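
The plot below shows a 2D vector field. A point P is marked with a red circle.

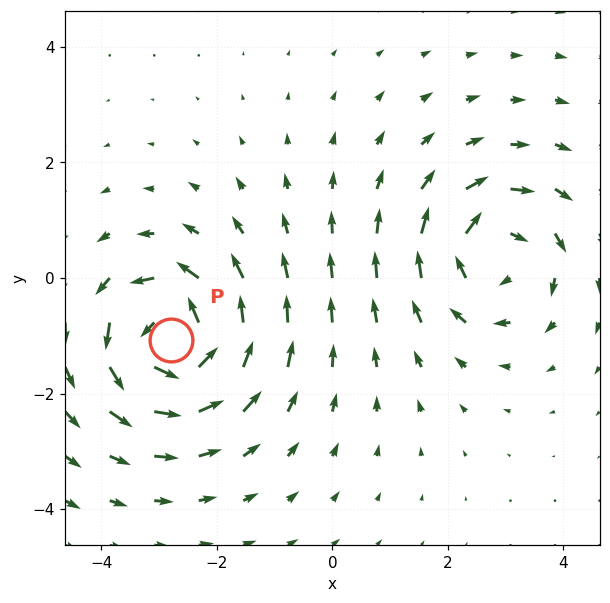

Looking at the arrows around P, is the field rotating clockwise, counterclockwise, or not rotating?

Near P at (-2.8, -1.1) the arrows circulate counterclockwise. The curl (z-component) there is about +6; positive curl means counterclockwise rotation.

counterclockwise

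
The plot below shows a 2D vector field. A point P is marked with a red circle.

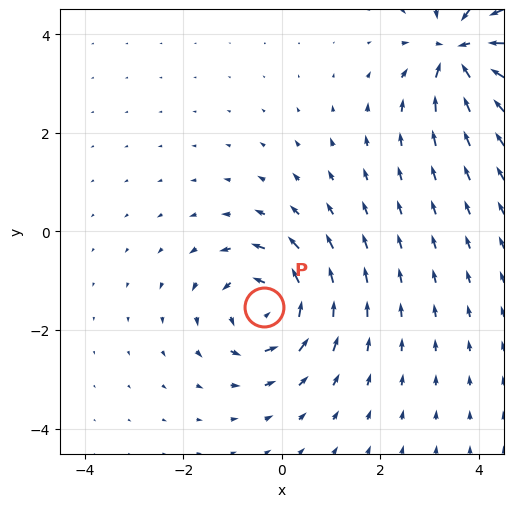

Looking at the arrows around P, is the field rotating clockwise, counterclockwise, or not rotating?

Near P at (-0.4, -1.5) the arrows circulate counterclockwise. The curl (z-component) there is about +5; positive curl means counterclockwise rotation.

counterclockwise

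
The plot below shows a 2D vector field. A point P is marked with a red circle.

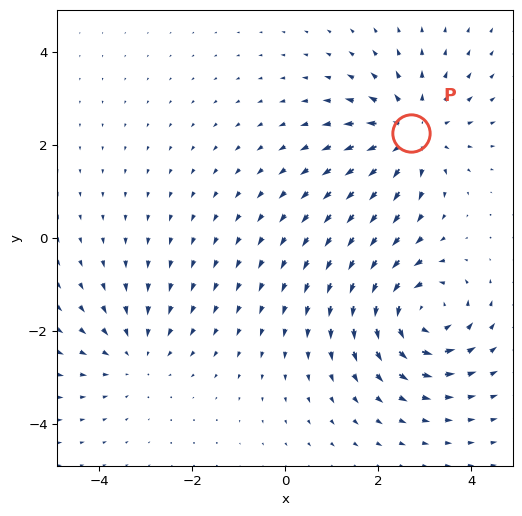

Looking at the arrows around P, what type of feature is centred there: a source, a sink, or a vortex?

At P (2.7, 2.2) the arrows spread outward. Divergence about +4, curl ≈0 — positive divergence with near-zero curl is a source.

source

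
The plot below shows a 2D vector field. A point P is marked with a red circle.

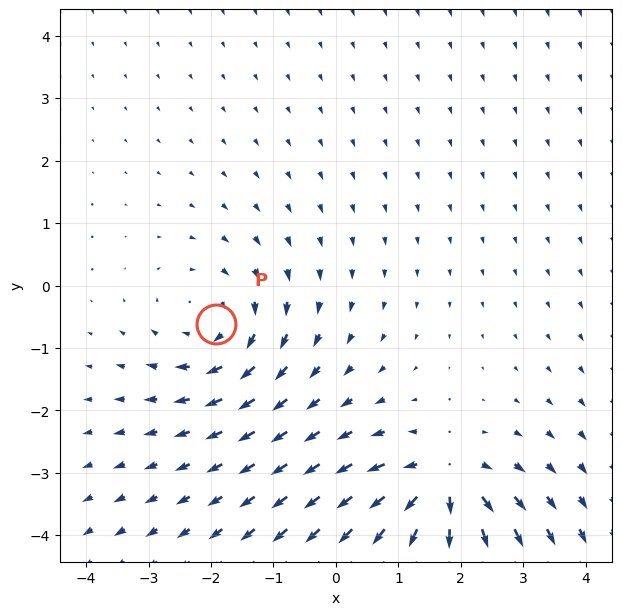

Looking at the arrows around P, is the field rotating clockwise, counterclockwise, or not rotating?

Near P at (-1.9, -0.6) the arrows circulate clockwise. The curl (z-component) there is about -3; negative curl means clockwise rotation.

clockwise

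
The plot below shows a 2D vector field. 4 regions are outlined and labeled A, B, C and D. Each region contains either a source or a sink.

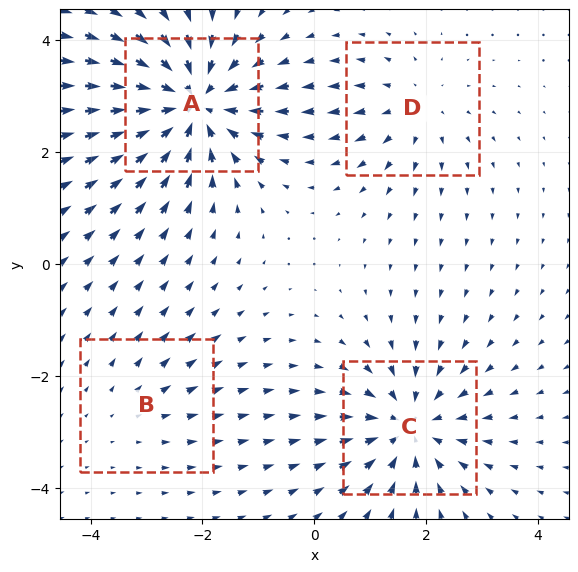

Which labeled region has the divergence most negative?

Divergence at each region's feature centre — A: about -7, B: about +2, C: about -5, D: about +3. Region A is most negative.

A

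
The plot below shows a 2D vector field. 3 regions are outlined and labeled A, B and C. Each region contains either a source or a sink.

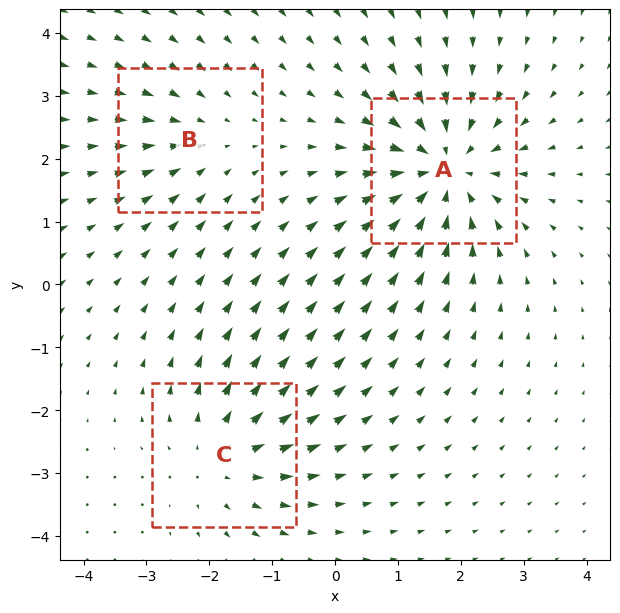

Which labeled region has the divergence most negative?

A

Divergence at each region's feature centre — A: about -5, B: about -2, C: about +3. Region A is most negative.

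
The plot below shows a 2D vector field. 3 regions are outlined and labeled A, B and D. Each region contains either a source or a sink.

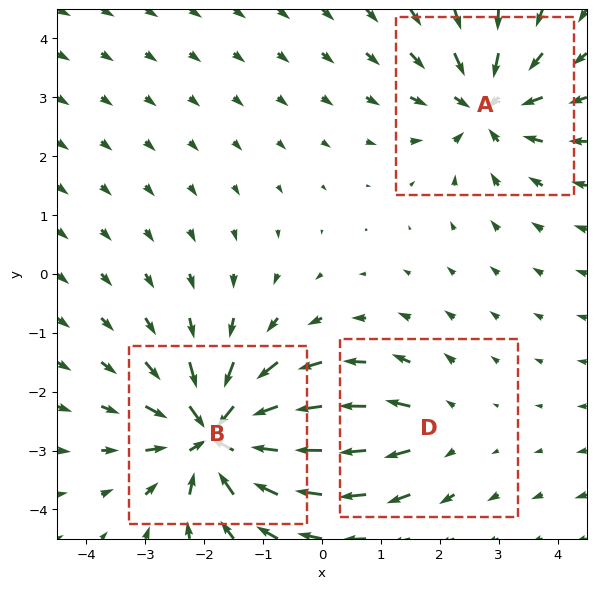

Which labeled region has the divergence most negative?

Divergence at each region's feature centre — A: about -4, B: about -6, D: about +2. Region B is most negative.

B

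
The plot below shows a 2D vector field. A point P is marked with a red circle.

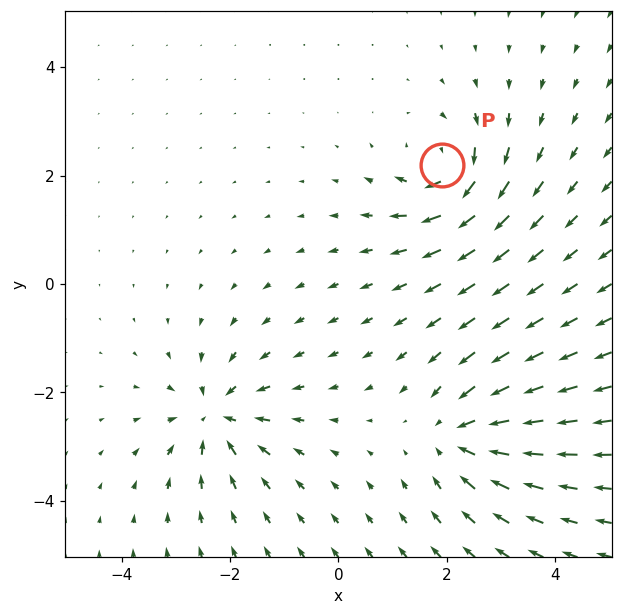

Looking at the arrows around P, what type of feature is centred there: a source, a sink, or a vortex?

At P (1.9, 2.2) the arrows circulate clockwise. Divergence ≈0, curl about -6 — near-zero divergence with nonzero curl is a vortex.

vortex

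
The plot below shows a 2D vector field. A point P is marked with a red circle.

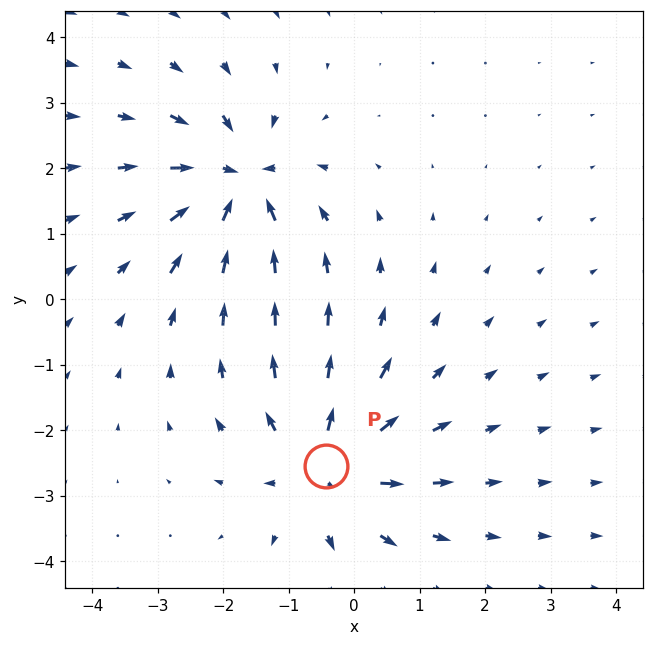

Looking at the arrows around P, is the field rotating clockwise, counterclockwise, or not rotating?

not rotating

Near P at (-0.4, -2.6) the arrows show no circulation. The curl there is ≈0.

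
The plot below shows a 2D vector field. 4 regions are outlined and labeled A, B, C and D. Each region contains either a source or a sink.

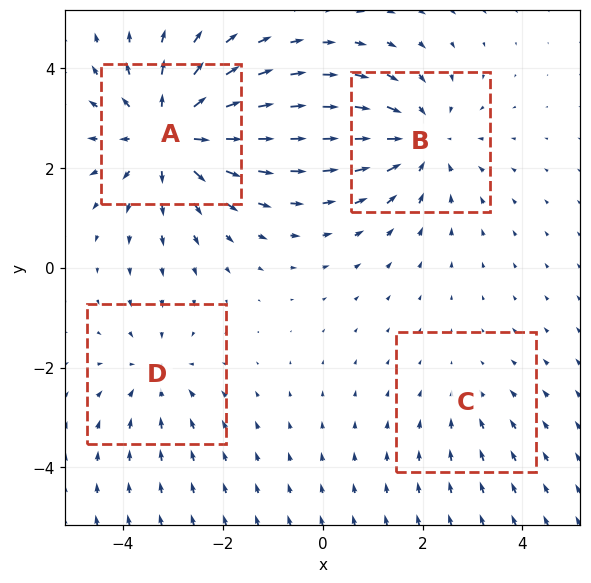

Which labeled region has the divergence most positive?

A

Divergence at each region's feature centre — A: about +5, B: about -4, C: about -2, D: about -3. Region A is most positive.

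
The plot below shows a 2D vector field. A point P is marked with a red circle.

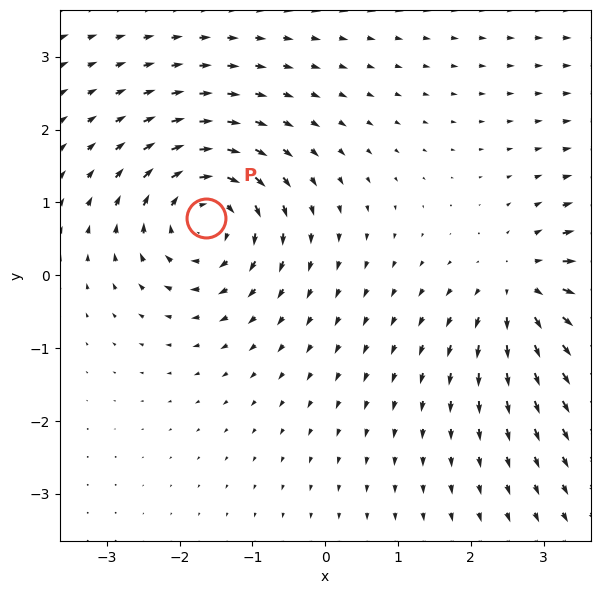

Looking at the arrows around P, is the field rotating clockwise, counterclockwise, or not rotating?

clockwise

Near P at (-1.6, 0.8) the arrows circulate clockwise. The curl (z-component) there is about -5; negative curl means clockwise rotation.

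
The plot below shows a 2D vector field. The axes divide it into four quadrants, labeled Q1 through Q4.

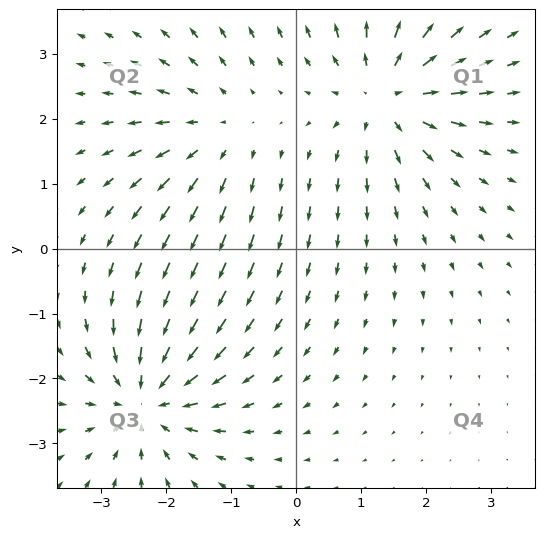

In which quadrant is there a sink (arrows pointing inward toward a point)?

Q3

The sink sits at approximately (-2.3, -2.3), which lies in quadrant Q3. The divergence there is about -5, negative as expected for a sink.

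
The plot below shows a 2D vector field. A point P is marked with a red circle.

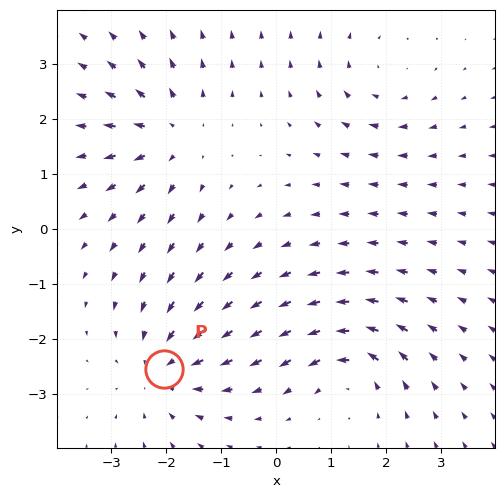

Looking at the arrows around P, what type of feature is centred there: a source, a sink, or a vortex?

sink

At P (-2.0, -2.5) the arrows converge inward. Divergence about -4, curl ≈0 — negative divergence with near-zero curl is a sink.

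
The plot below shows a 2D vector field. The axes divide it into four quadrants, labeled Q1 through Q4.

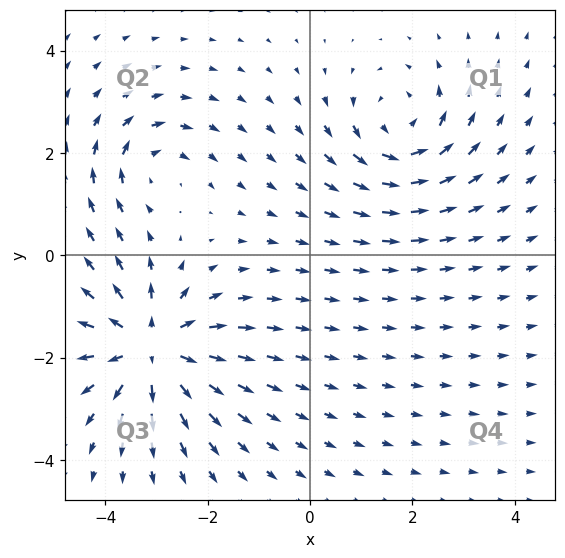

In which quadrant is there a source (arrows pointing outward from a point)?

The source sits at approximately (-3.1, -1.8), which lies in quadrant Q3. The divergence there is about +5, positive as expected for a source.

Q3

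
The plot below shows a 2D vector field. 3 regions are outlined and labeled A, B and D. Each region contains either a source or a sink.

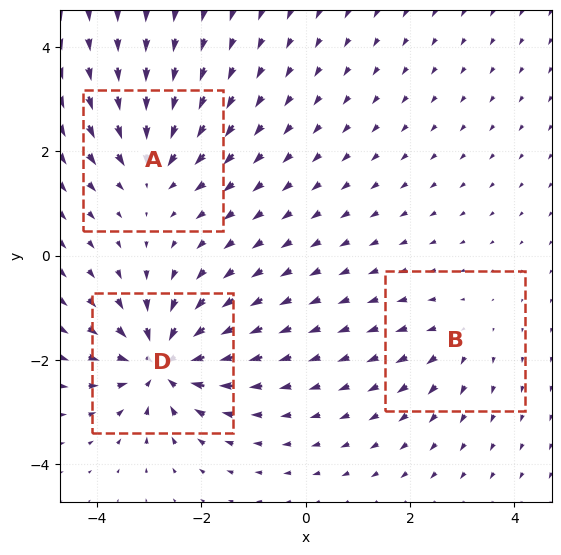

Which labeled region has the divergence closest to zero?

Divergence at each region's feature centre — A: about -4, B: about +2, D: about -6. Region B is closest to zero.

B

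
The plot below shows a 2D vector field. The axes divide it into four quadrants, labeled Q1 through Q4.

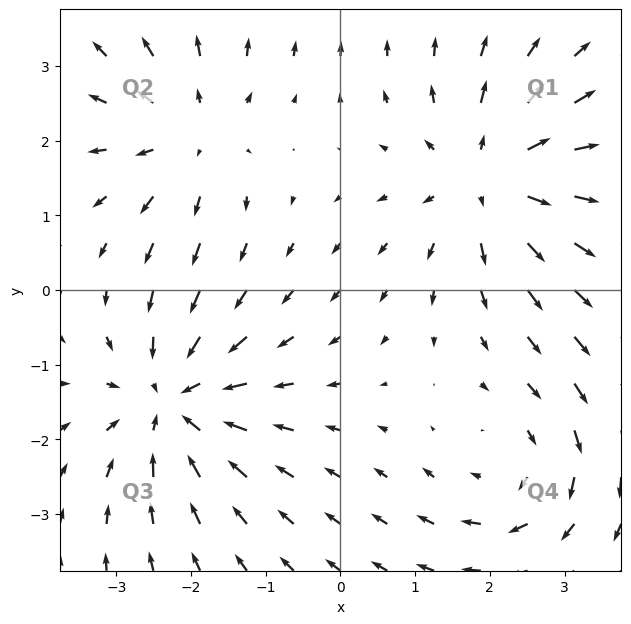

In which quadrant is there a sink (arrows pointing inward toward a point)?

The sink sits at approximately (-2.2, -1.5), which lies in quadrant Q3. The divergence there is about -5, negative as expected for a sink.

Q3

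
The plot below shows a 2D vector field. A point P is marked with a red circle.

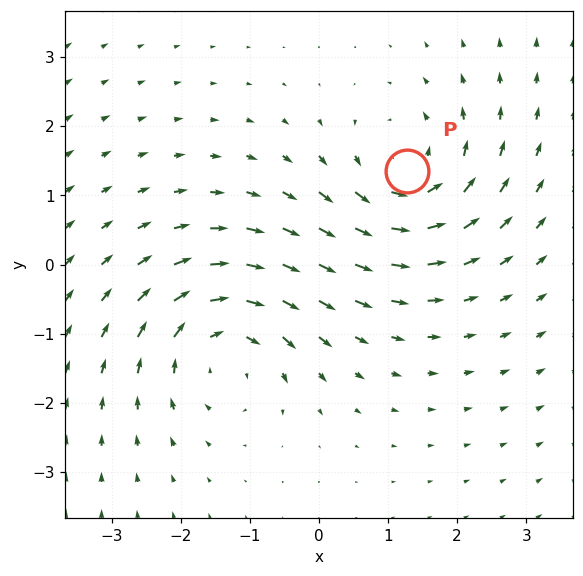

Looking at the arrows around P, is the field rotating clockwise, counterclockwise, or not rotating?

counterclockwise

Near P at (1.3, 1.3) the arrows circulate counterclockwise. The curl (z-component) there is about +3; positive curl means counterclockwise rotation.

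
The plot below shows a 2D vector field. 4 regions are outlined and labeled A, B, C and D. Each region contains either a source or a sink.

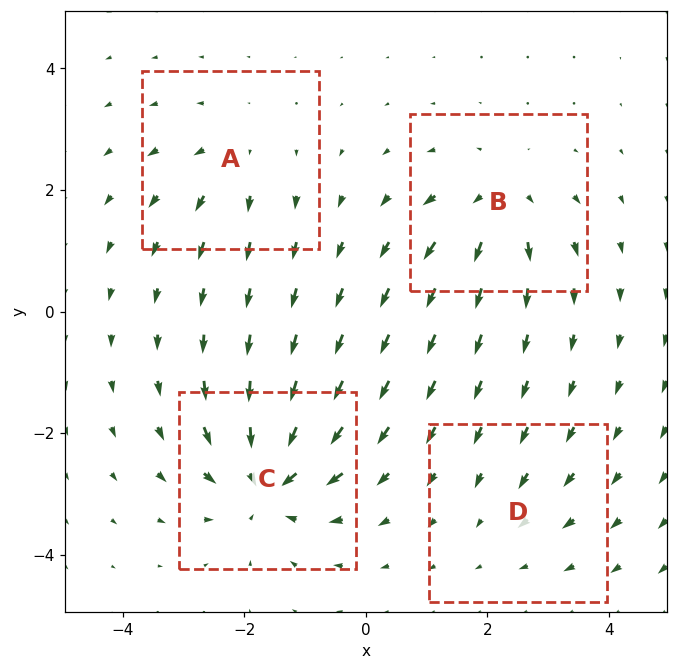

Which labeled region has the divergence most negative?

Divergence at each region's feature centre — A: about +4, B: about +6, C: about -8, D: about -2. Region C is most negative.

C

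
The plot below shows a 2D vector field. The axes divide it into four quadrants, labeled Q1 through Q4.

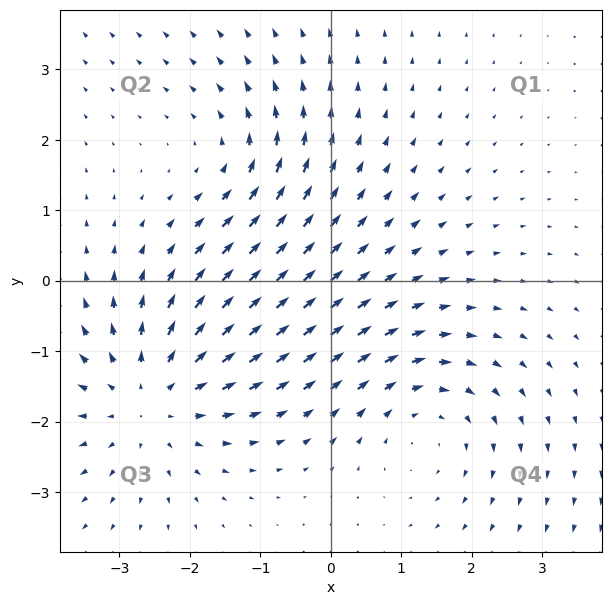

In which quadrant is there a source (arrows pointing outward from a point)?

The source sits at approximately (-2.5, -1.6), which lies in quadrant Q3. The divergence there is about +3, positive as expected for a source.

Q3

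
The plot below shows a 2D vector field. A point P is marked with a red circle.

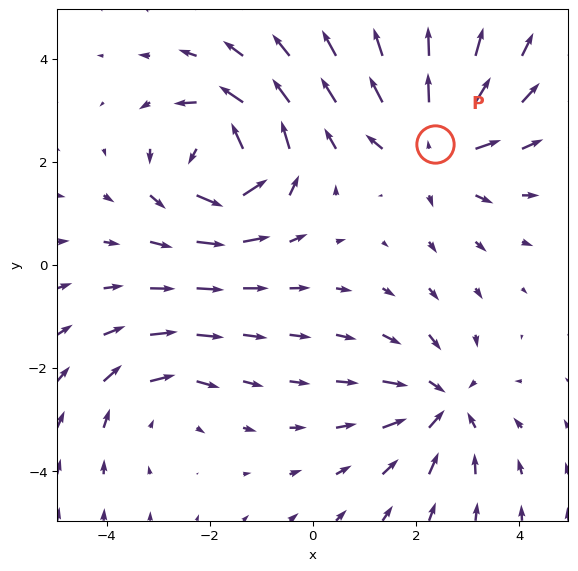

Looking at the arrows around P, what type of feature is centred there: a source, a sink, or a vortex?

At P (2.4, 2.3) the arrows spread outward. Divergence about +5, curl ≈0 — positive divergence with near-zero curl is a source.

source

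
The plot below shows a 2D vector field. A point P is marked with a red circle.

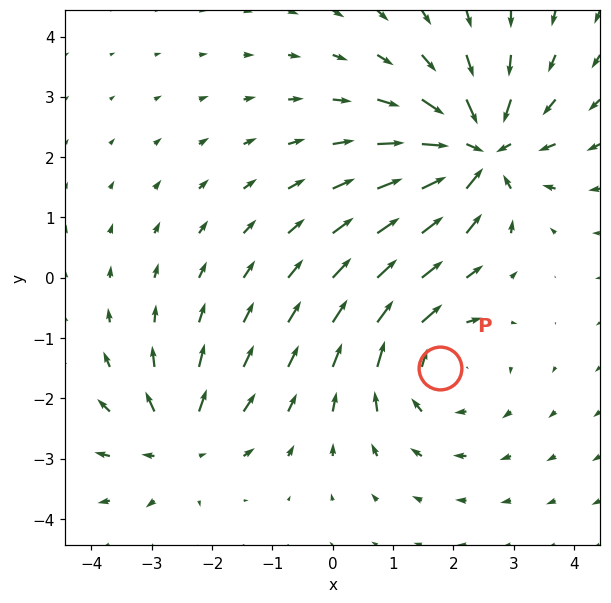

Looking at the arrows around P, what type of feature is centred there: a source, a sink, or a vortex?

vortex

At P (1.8, -1.5) the arrows circulate clockwise. Divergence ≈0, curl about -3 — near-zero divergence with nonzero curl is a vortex.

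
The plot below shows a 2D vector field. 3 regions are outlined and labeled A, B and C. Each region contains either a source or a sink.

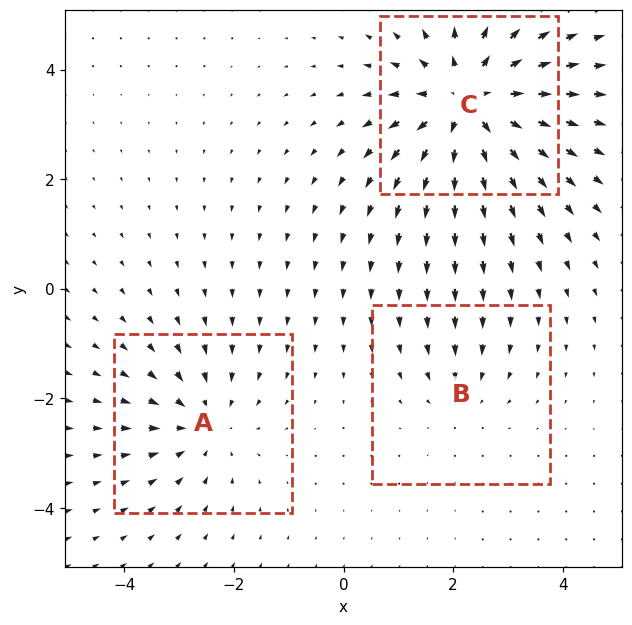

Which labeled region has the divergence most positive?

C

Divergence at each region's feature centre — A: about -3, B: about -2, C: about +5. Region C is most positive.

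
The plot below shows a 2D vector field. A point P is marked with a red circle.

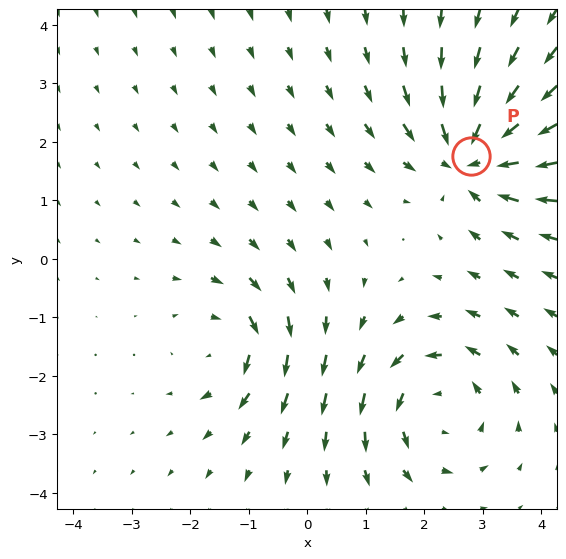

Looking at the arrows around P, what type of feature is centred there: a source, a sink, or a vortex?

sink

At P (2.8, 1.8) the arrows converge inward. Divergence about -5, curl ≈0 — negative divergence with near-zero curl is a sink.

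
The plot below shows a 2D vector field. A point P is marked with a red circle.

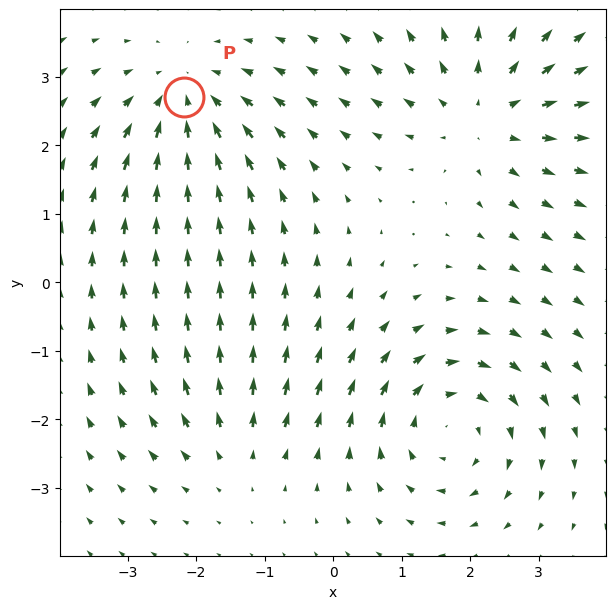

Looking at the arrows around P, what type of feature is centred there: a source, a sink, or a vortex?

At P (-2.2, 2.7) the arrows converge inward. Divergence about -4, curl ≈0 — negative divergence with near-zero curl is a sink.

sink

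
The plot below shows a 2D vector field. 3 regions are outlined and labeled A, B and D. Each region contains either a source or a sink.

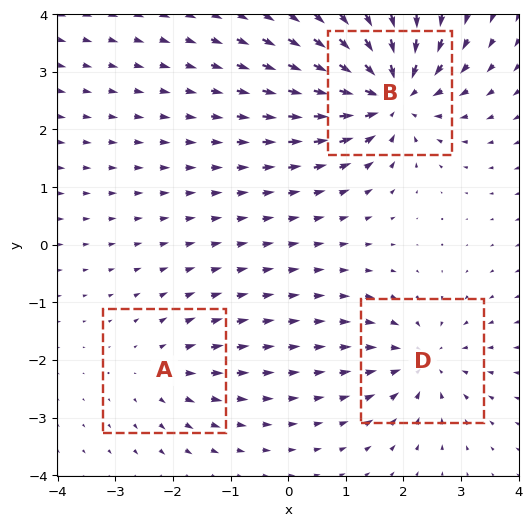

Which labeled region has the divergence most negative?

Divergence at each region's feature centre — A: about +2, B: about -6, D: about -3. Region B is most negative.

B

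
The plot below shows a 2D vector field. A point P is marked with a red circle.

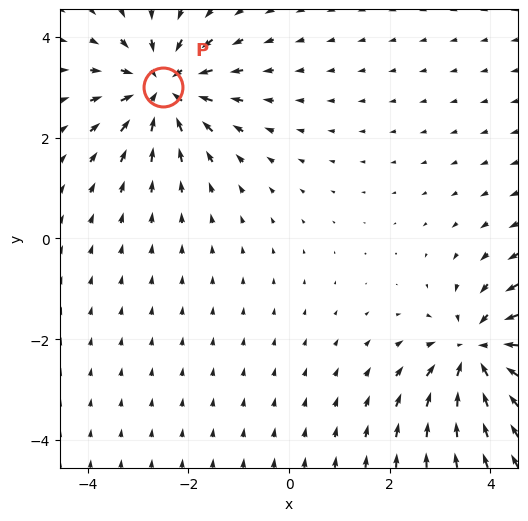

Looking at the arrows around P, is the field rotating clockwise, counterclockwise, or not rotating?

Near P at (-2.5, 3.0) the arrows show no circulation. The curl there is ≈0.

not rotating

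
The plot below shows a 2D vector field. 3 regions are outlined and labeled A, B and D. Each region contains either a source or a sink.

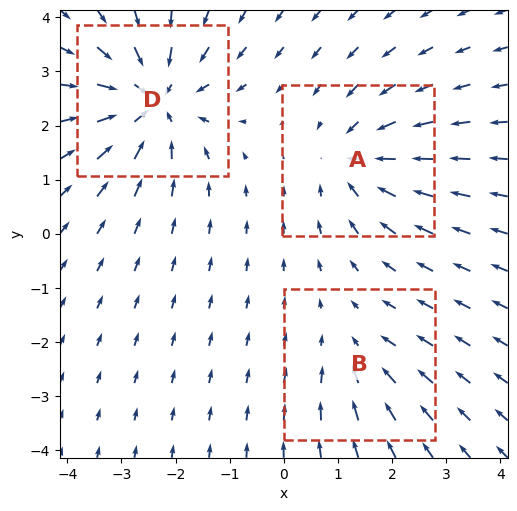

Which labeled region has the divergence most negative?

Divergence at each region's feature centre — A: about -3, B: about -2, D: about -5. Region D is most negative.

D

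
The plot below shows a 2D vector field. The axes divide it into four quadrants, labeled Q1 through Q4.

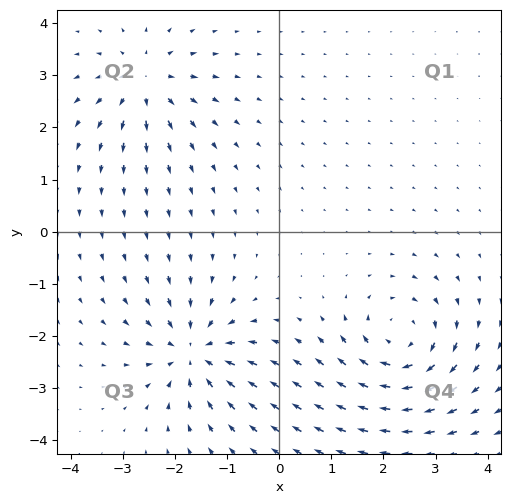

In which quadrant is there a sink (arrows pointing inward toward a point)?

The sink sits at approximately (-1.6, -2.3), which lies in quadrant Q3. The divergence there is about -5, negative as expected for a sink.

Q3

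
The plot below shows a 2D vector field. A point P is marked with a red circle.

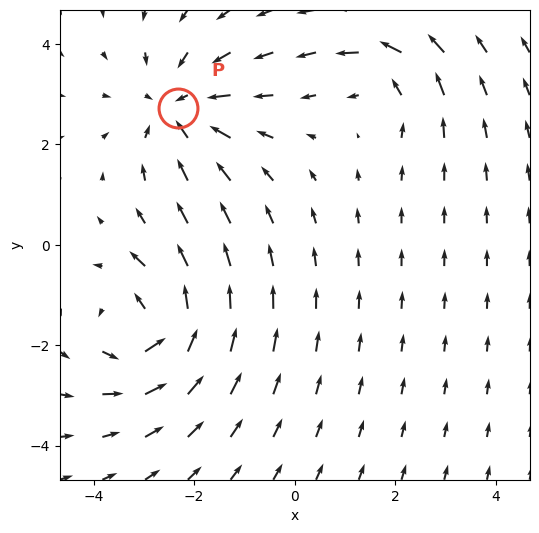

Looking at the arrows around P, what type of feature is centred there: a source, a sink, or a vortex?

sink

At P (-2.3, 2.7) the arrows converge inward. Divergence about -4, curl ≈0 — negative divergence with near-zero curl is a sink.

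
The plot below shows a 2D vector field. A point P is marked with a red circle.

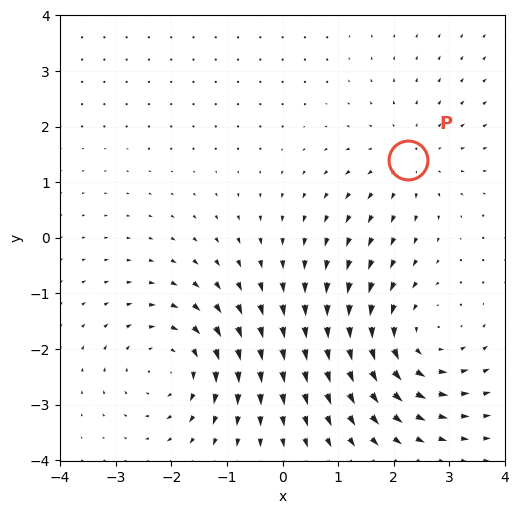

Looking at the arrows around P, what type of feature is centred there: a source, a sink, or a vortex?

source

At P (2.3, 1.4) the arrows spread outward. Divergence about +3, curl ≈0 — positive divergence with near-zero curl is a source.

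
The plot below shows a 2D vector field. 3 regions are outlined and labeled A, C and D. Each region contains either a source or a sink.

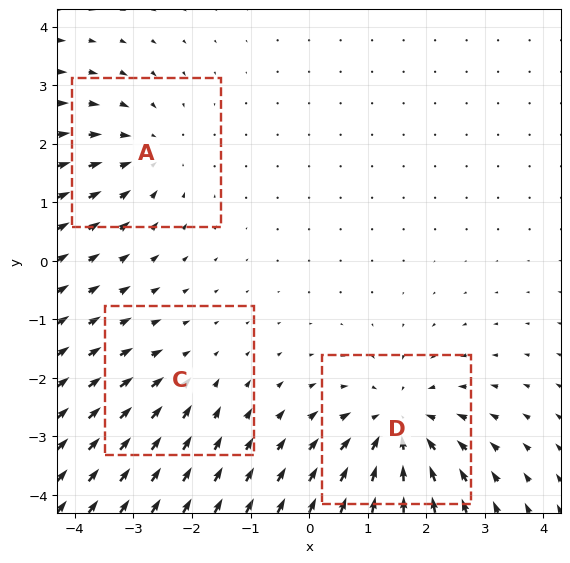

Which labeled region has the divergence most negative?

Divergence at each region's feature centre — A: about -3, C: about -2, D: about -4. Region D is most negative.

D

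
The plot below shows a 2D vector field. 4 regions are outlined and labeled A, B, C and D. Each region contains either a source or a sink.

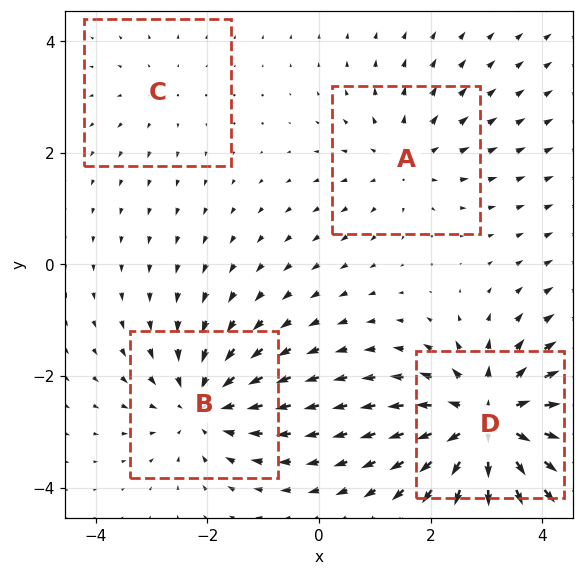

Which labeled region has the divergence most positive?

D

Divergence at each region's feature centre — A: about +3, B: about -4, C: about +2, D: about +7. Region D is most positive.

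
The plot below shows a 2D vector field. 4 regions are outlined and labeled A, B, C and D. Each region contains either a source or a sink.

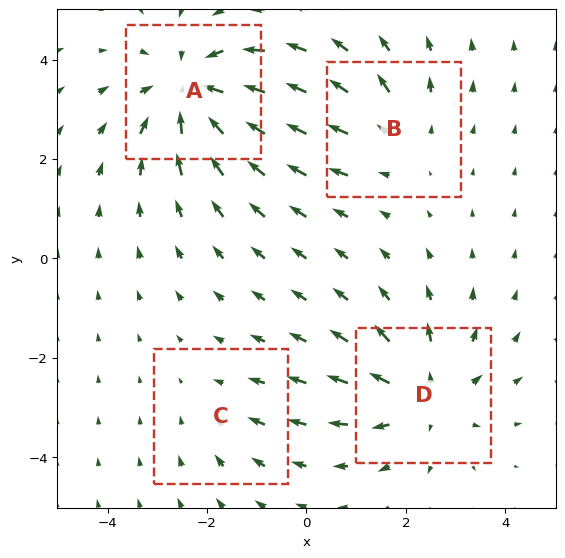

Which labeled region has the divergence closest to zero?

Divergence at each region's feature centre — A: about -6, B: about +3, C: about -2, D: about +5. Region C is closest to zero.

C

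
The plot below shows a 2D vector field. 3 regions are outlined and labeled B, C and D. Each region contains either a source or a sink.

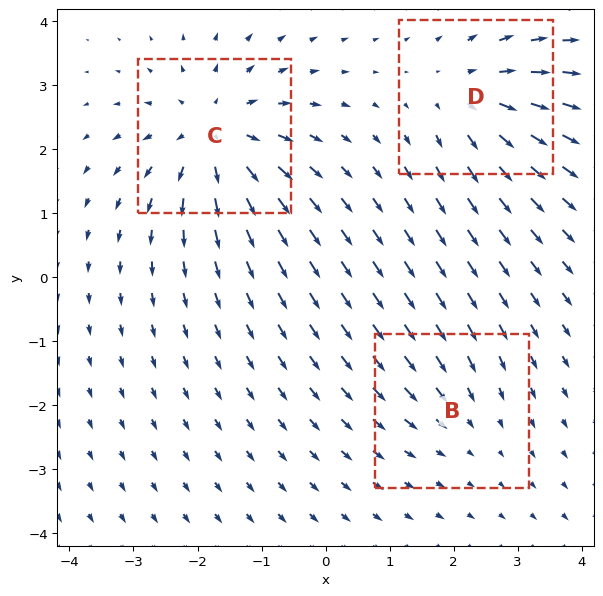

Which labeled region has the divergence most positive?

C

Divergence at each region's feature centre — B: about -2, C: about +5, D: about +4. Region C is most positive.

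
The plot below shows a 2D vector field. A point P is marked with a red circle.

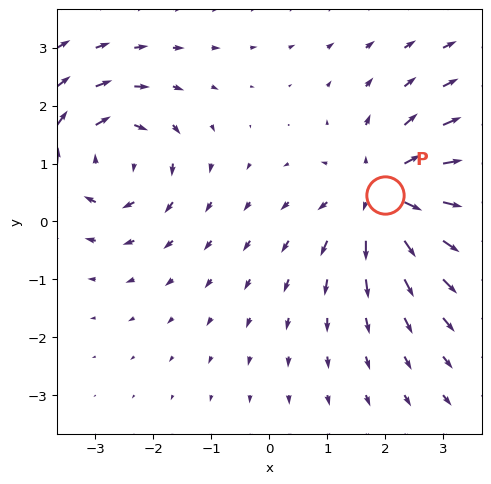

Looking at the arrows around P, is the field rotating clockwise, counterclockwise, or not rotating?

not rotating

Near P at (2.0, 0.5) the arrows show no circulation. The curl there is ≈0.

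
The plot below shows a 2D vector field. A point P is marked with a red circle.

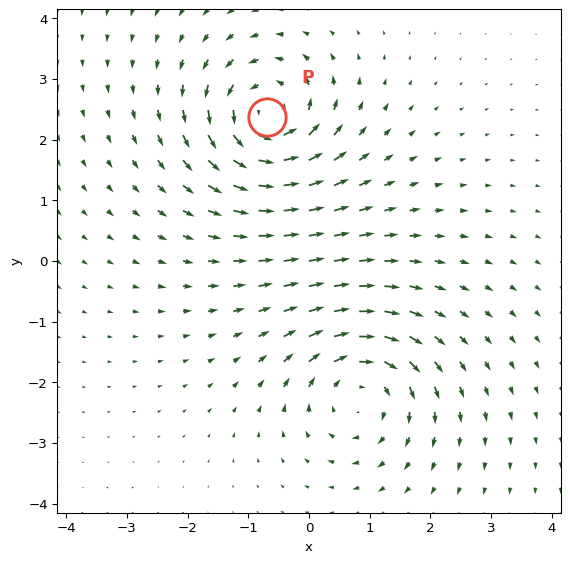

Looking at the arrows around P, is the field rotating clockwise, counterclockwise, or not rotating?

Near P at (-0.7, 2.4) the arrows circulate counterclockwise. The curl (z-component) there is about +5; positive curl means counterclockwise rotation.

counterclockwise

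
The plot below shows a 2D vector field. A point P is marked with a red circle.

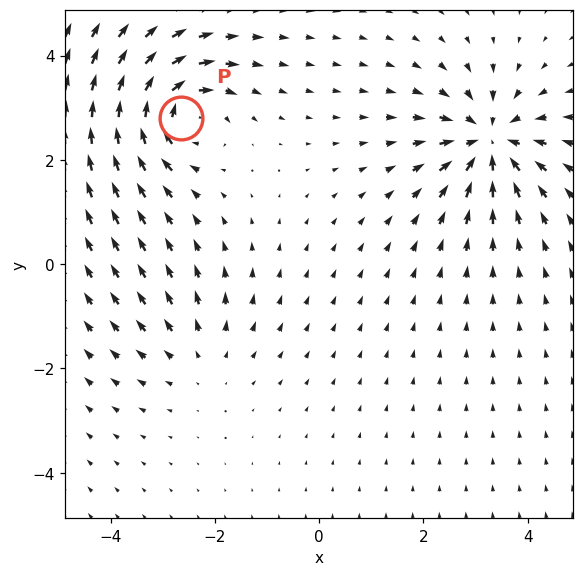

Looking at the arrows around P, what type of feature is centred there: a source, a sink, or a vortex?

vortex

At P (-2.7, 2.8) the arrows circulate clockwise. Divergence ≈0, curl about -6 — near-zero divergence with nonzero curl is a vortex.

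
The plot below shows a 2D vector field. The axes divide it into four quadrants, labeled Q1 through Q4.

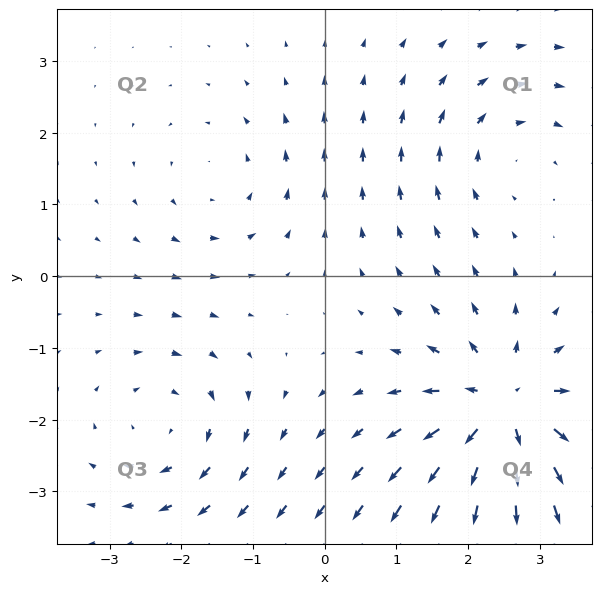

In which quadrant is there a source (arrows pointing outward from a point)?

The source sits at approximately (2.5, -1.9), which lies in quadrant Q4. The divergence there is about +6, positive as expected for a source.

Q4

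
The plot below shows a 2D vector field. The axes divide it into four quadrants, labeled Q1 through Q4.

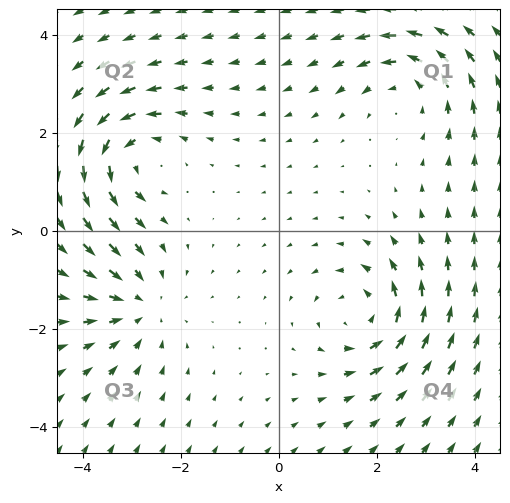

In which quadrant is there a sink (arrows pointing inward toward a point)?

Q3

The sink sits at approximately (-2.9, -1.5), which lies in quadrant Q3. The divergence there is about -3, negative as expected for a sink.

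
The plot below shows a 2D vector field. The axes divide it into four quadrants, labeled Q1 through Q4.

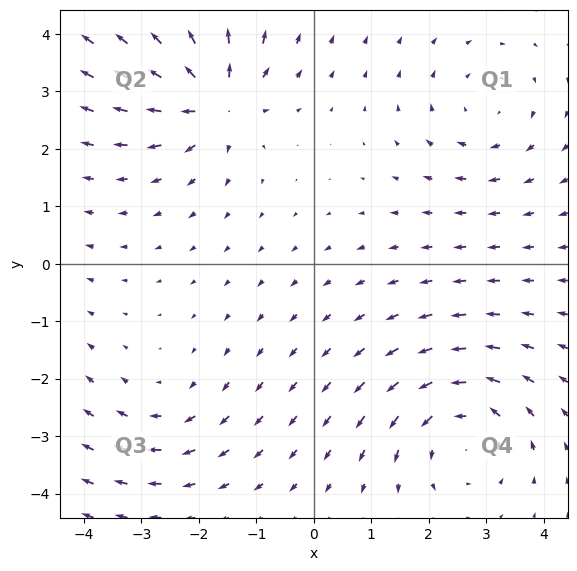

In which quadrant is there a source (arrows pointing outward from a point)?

Q2

The source sits at approximately (-1.7, 2.8), which lies in quadrant Q2. The divergence there is about +6, positive as expected for a source.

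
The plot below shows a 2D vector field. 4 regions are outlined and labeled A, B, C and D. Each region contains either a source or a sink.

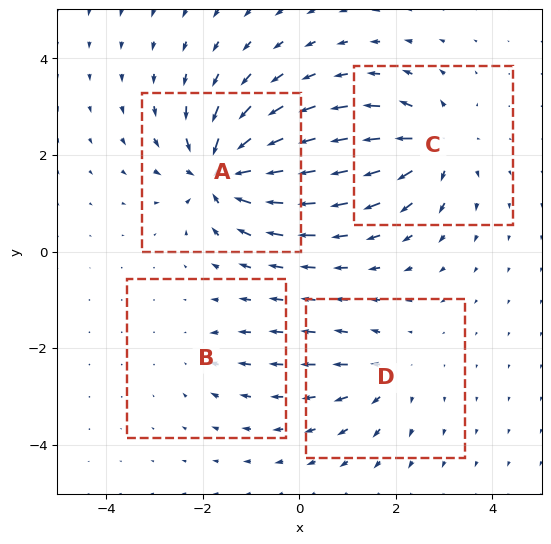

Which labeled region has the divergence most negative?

A

Divergence at each region's feature centre — A: about -9, B: about -3, C: about +6, D: about +4. Region A is most negative.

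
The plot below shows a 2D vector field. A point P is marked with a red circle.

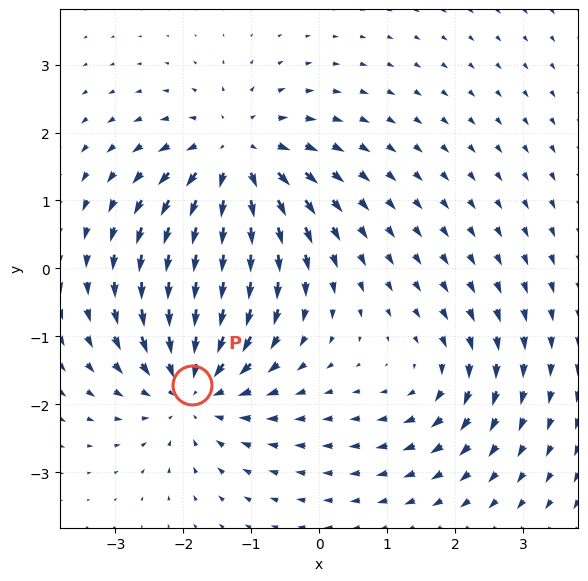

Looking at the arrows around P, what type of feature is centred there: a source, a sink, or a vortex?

At P (-1.9, -1.7) the arrows converge inward. Divergence about -5, curl ≈0 — negative divergence with near-zero curl is a sink.

sink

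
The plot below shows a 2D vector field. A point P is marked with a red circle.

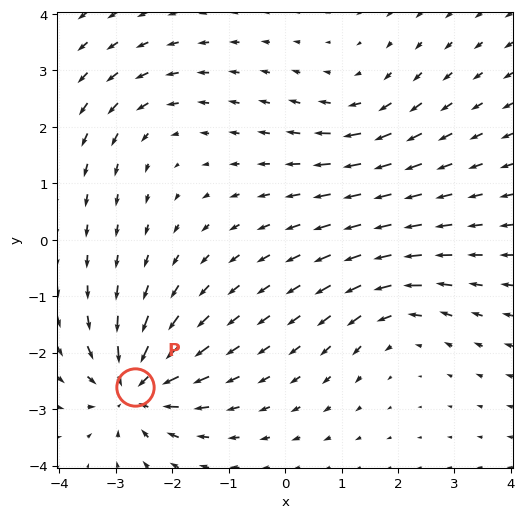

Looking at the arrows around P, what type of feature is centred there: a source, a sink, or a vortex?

sink

At P (-2.7, -2.6) the arrows converge inward. Divergence about -6, curl ≈0 — negative divergence with near-zero curl is a sink.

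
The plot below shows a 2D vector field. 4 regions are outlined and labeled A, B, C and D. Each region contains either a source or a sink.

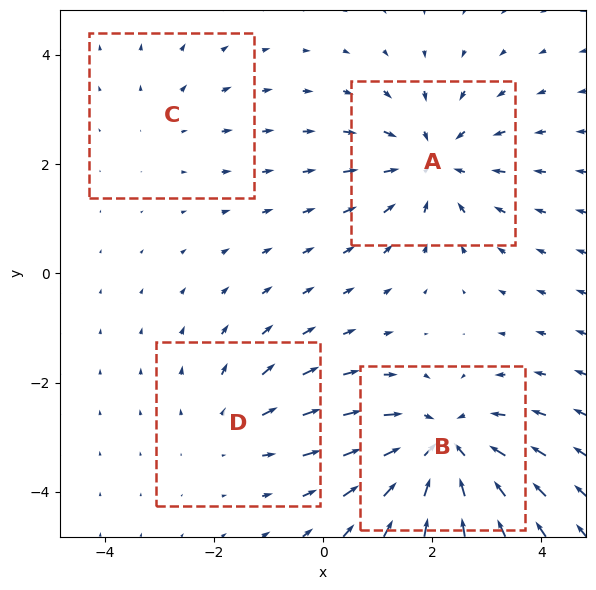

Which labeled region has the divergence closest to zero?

C

Divergence at each region's feature centre — A: about -5, B: about -6, C: about +2, D: about +3. Region C is closest to zero.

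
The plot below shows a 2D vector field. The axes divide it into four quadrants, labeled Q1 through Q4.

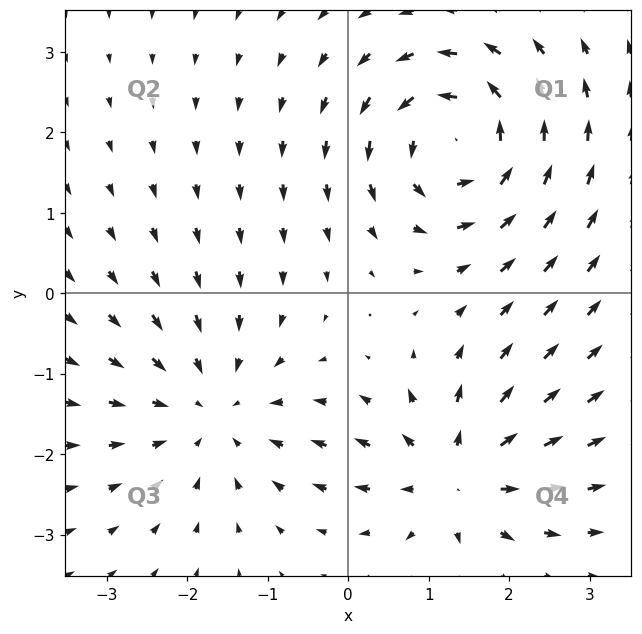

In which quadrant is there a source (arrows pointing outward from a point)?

Q4

The source sits at approximately (1.3, -2.3), which lies in quadrant Q4. The divergence there is about +5, positive as expected for a source.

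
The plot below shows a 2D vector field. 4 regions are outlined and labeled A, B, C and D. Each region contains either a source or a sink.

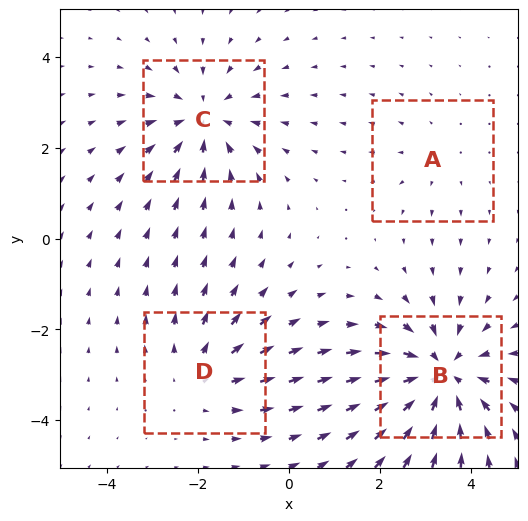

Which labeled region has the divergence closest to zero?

Divergence at each region's feature centre — A: about +2, B: about -6, C: about -4, D: about +3. Region A is closest to zero.

A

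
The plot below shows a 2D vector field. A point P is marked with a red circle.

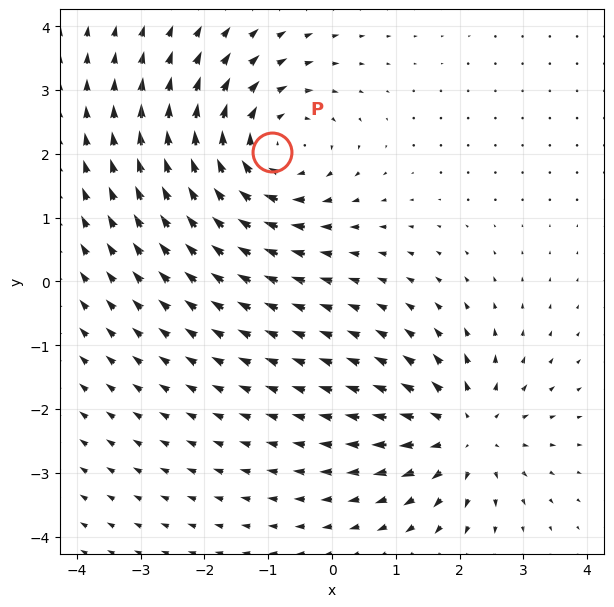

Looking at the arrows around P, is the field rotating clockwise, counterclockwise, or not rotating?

clockwise

Near P at (-0.9, 2.0) the arrows circulate clockwise. The curl (z-component) there is about -3; negative curl means clockwise rotation.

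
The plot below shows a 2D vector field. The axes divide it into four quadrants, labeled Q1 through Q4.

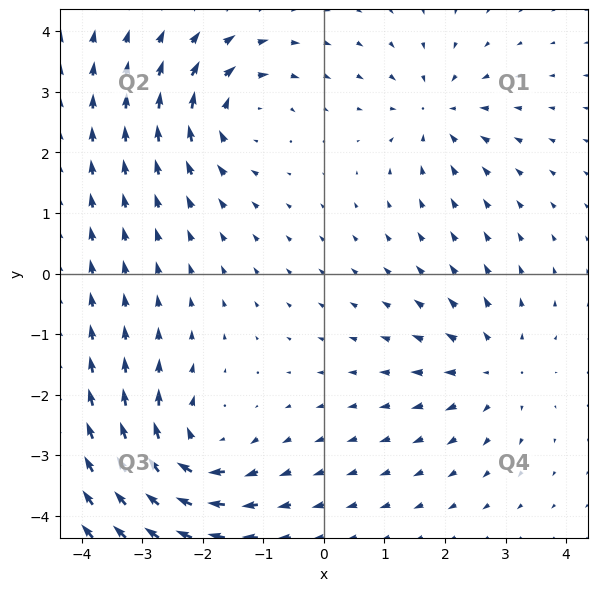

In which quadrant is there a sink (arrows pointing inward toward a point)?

Q1

The sink sits at approximately (1.9, 2.7), which lies in quadrant Q1. The divergence there is about -4, negative as expected for a sink.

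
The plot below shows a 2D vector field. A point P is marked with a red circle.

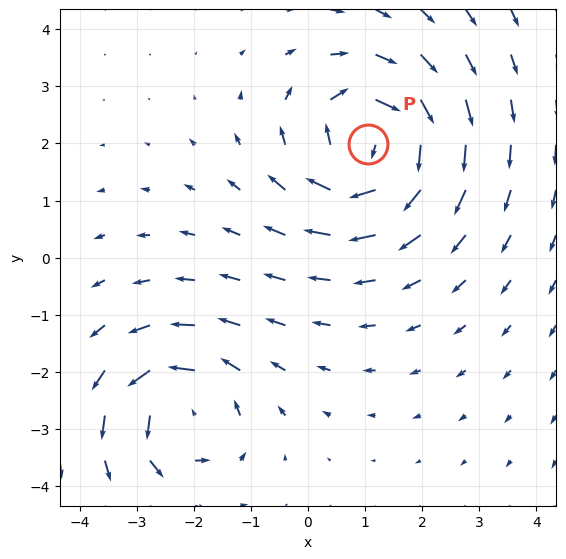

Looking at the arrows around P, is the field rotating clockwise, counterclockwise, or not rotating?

clockwise

Near P at (1.1, 2.0) the arrows circulate clockwise. The curl (z-component) there is about -6; negative curl means clockwise rotation.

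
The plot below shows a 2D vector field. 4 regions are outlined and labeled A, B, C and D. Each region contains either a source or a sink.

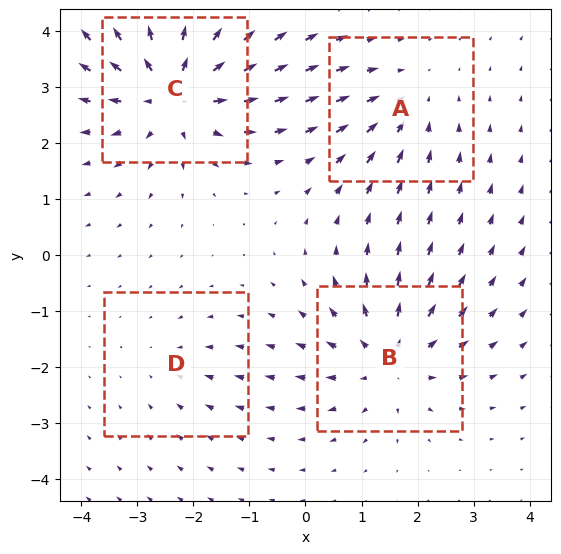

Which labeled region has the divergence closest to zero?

D

Divergence at each region's feature centre — A: about -3, B: about +5, C: about +7, D: about -2. Region D is closest to zero.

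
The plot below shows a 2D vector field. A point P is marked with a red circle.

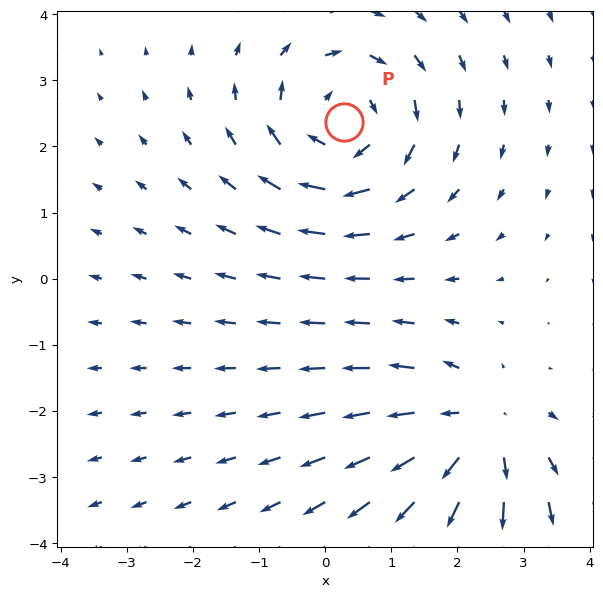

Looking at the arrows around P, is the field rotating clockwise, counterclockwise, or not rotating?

Near P at (0.3, 2.4) the arrows circulate clockwise. The curl (z-component) there is about -4; negative curl means clockwise rotation.

clockwise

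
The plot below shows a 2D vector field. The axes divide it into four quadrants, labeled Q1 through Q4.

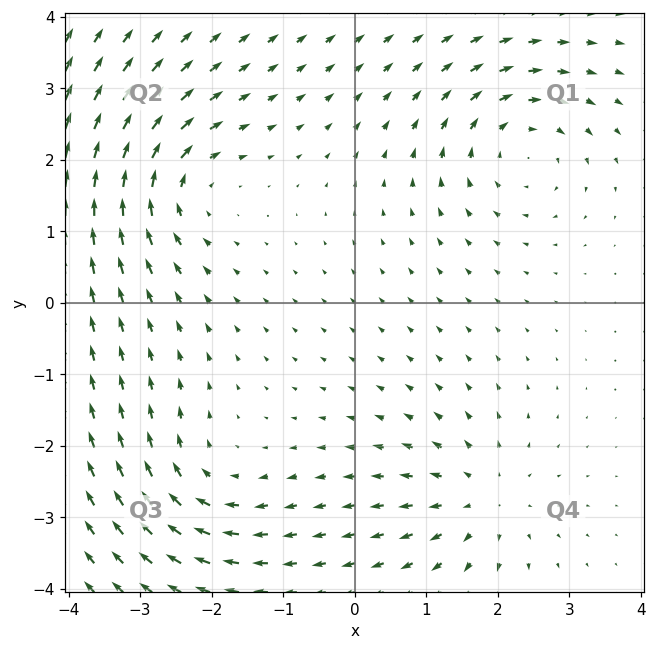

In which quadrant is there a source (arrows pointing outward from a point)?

Q4

The source sits at approximately (1.8, -2.7), which lies in quadrant Q4. The divergence there is about +4, positive as expected for a source.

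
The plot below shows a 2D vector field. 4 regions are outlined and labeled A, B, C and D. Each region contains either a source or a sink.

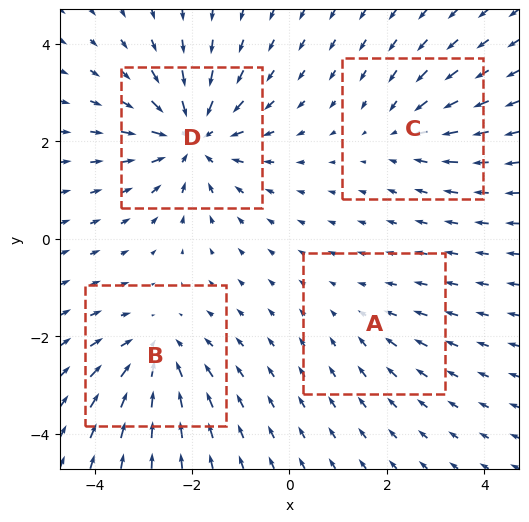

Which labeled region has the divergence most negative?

Divergence at each region's feature centre — A: about -2, B: about -5, C: about -3, D: about -7. Region D is most negative.

D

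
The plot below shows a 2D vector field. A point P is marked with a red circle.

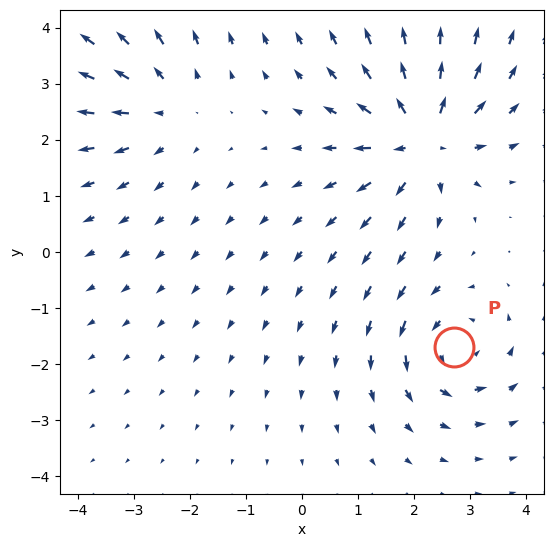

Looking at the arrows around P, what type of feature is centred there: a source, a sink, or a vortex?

At P (2.7, -1.7) the arrows circulate counterclockwise. Divergence ≈0, curl about +4 — near-zero divergence with nonzero curl is a vortex.

vortex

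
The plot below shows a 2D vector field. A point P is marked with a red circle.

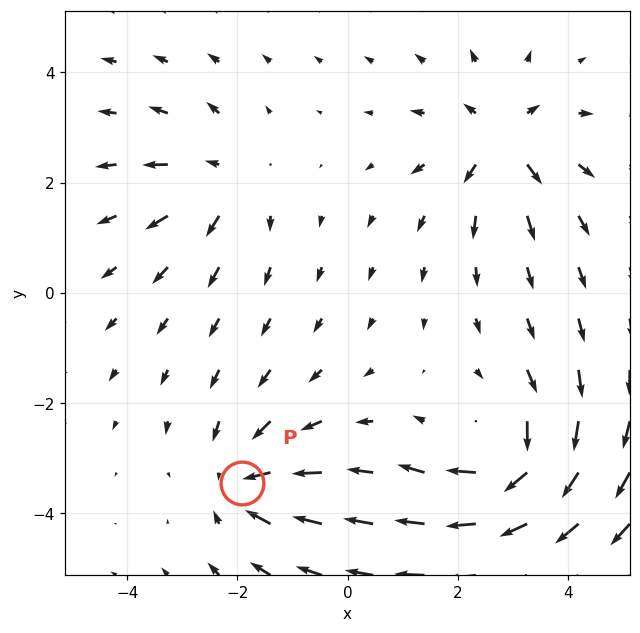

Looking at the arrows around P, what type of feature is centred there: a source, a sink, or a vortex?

sink

At P (-1.9, -3.4) the arrows converge inward. Divergence about -3, curl ≈0 — negative divergence with near-zero curl is a sink.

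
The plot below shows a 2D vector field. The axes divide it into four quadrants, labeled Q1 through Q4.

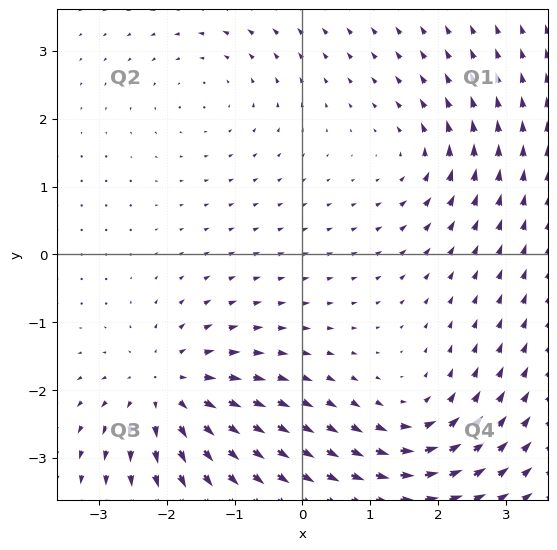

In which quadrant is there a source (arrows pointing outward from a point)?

The source sits at approximately (-2.0, -2.0), which lies in quadrant Q3. The divergence there is about +6, positive as expected for a source.

Q3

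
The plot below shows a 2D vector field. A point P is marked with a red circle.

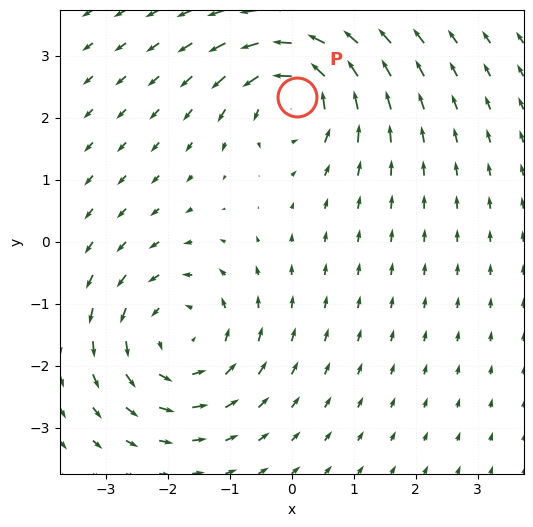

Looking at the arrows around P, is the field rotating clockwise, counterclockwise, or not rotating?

counterclockwise

Near P at (0.1, 2.3) the arrows circulate counterclockwise. The curl (z-component) there is about +5; positive curl means counterclockwise rotation.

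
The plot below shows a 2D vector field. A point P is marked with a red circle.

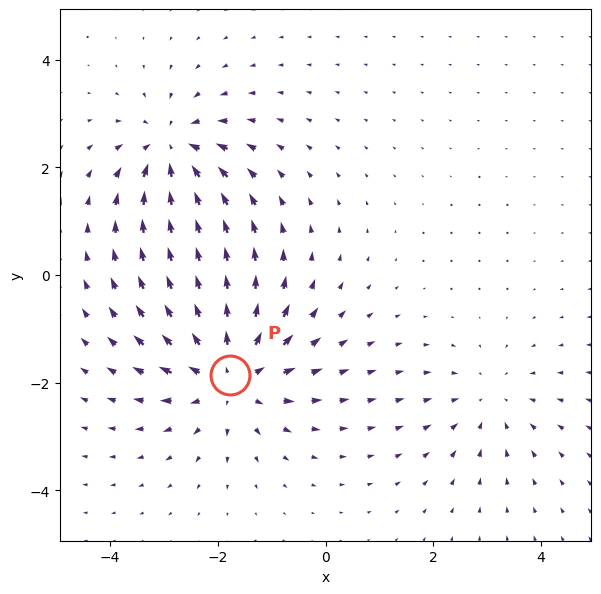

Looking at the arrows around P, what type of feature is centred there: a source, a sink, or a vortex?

source

At P (-1.8, -1.9) the arrows spread outward. Divergence about +5, curl ≈0 — positive divergence with near-zero curl is a source.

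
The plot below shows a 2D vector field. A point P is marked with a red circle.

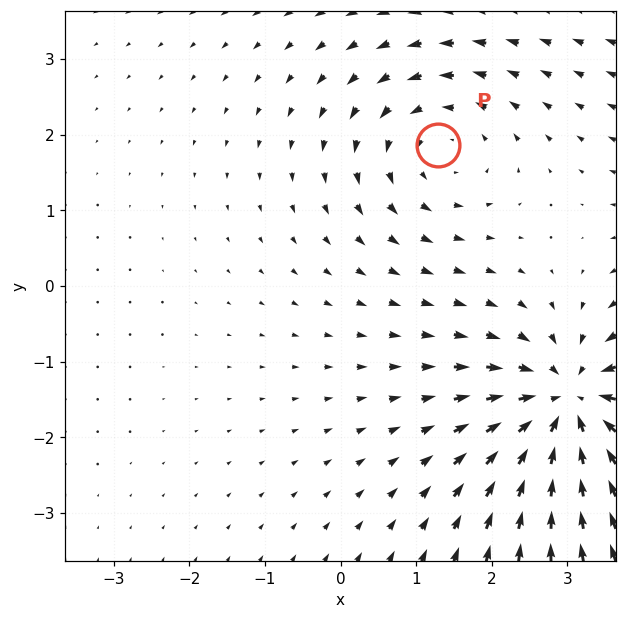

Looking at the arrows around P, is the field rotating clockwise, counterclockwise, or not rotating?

Near P at (1.3, 1.9) the arrows circulate counterclockwise. The curl (z-component) there is about +2; positive curl means counterclockwise rotation.

counterclockwise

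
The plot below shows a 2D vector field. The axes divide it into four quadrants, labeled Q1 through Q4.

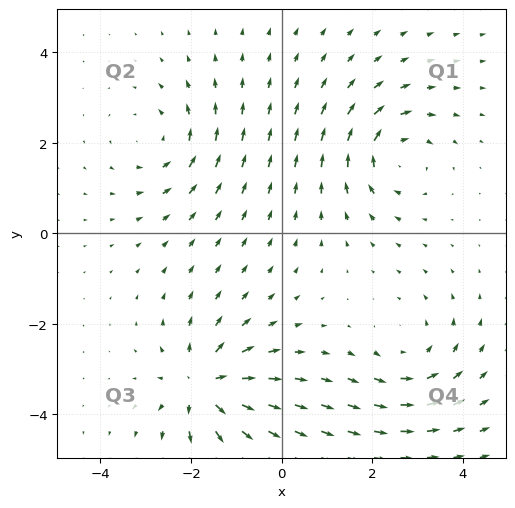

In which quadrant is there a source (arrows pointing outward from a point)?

Q3

The source sits at approximately (-1.7, -3.4), which lies in quadrant Q3. The divergence there is about +6, positive as expected for a source.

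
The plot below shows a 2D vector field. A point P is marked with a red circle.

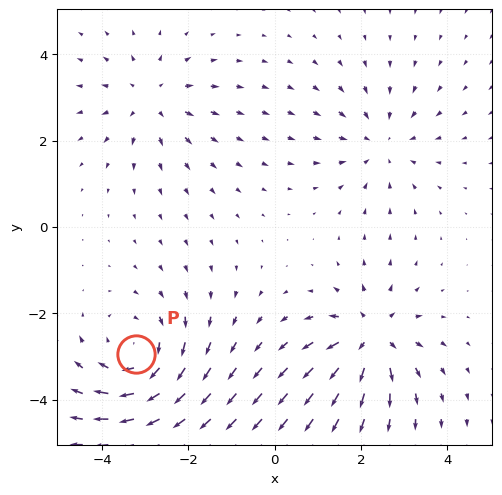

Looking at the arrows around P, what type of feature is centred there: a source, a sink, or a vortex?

vortex

At P (-3.2, -2.9) the arrows circulate clockwise. Divergence ≈0, curl about -4 — near-zero divergence with nonzero curl is a vortex.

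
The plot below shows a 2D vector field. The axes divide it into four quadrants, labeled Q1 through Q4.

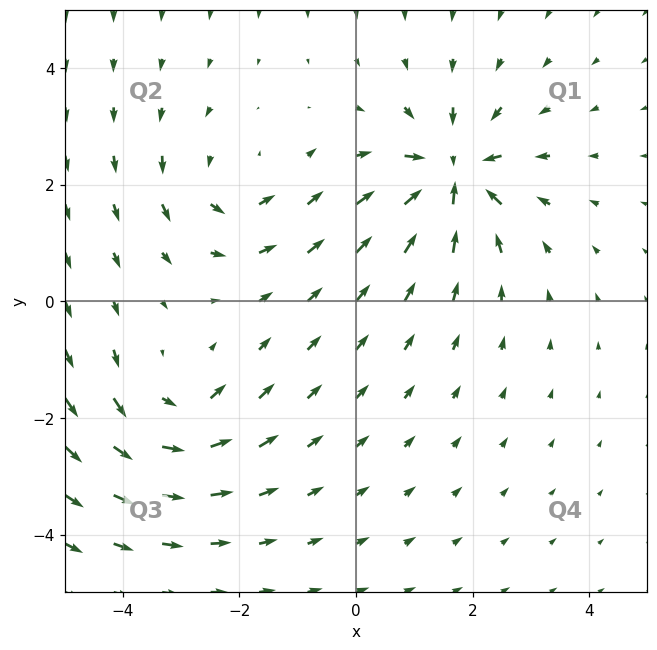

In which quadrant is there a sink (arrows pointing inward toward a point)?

Q1

The sink sits at approximately (1.7, 2.2), which lies in quadrant Q1. The divergence there is about -6, negative as expected for a sink.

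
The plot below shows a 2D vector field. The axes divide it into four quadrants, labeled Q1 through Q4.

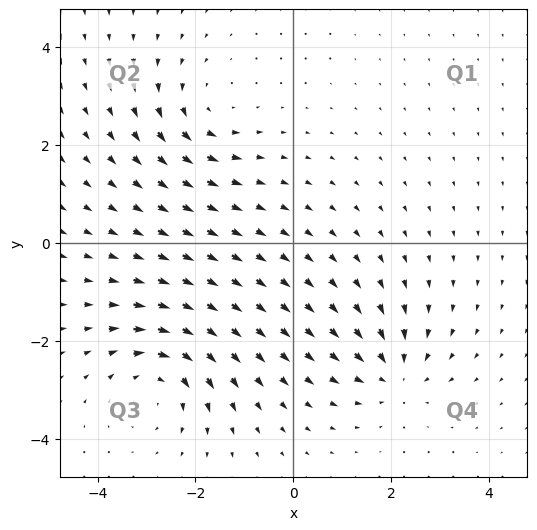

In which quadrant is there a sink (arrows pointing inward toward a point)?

Q4

The sink sits at approximately (2.1, -2.7), which lies in quadrant Q4. The divergence there is about -4, negative as expected for a sink.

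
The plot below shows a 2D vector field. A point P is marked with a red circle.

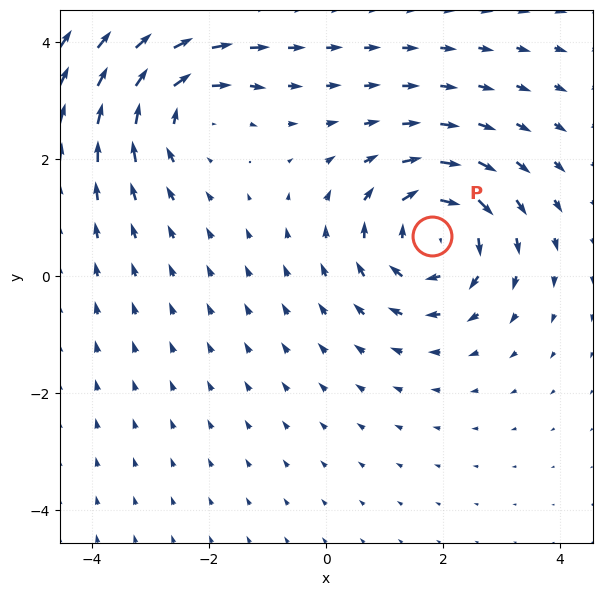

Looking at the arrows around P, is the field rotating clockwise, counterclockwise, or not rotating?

Near P at (1.8, 0.7) the arrows circulate clockwise. The curl (z-component) there is about -5; negative curl means clockwise rotation.

clockwise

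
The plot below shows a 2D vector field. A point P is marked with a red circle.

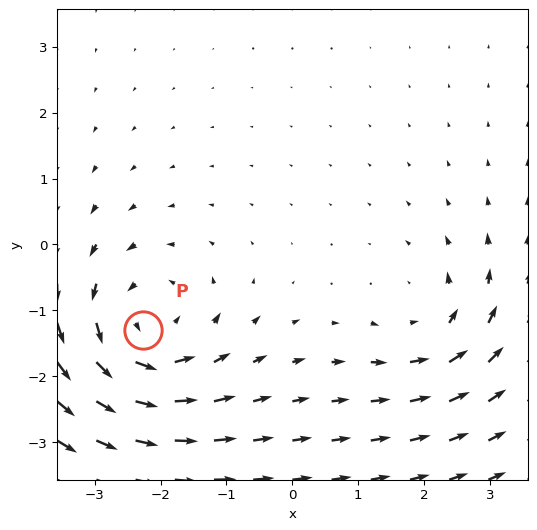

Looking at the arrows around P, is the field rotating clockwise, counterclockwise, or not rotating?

Near P at (-2.3, -1.3) the arrows circulate counterclockwise. The curl (z-component) there is about +5; positive curl means counterclockwise rotation.

counterclockwise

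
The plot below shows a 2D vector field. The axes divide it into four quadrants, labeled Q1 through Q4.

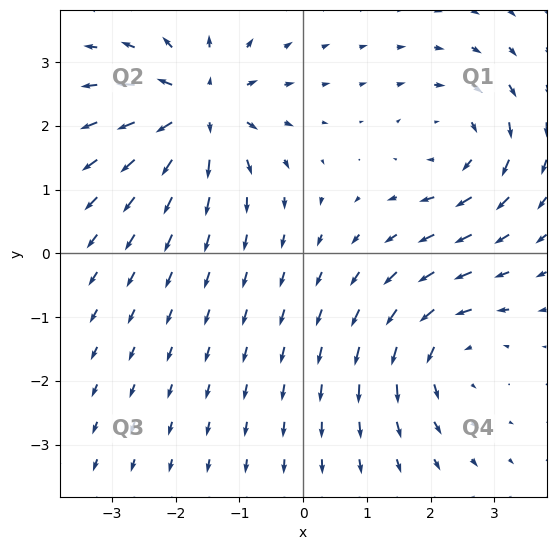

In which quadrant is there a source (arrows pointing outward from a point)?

The source sits at approximately (-1.6, 2.3), which lies in quadrant Q2. The divergence there is about +6, positive as expected for a source.

Q2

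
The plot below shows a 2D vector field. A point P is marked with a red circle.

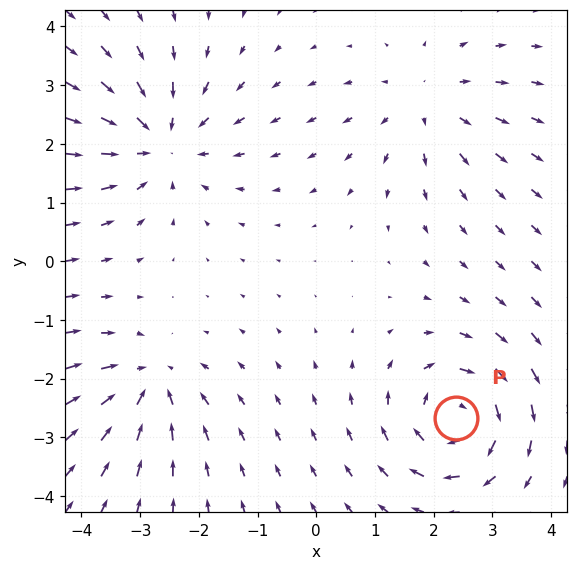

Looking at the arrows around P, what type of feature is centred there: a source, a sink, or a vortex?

vortex

At P (2.4, -2.7) the arrows circulate clockwise. Divergence ≈0, curl about -6 — near-zero divergence with nonzero curl is a vortex.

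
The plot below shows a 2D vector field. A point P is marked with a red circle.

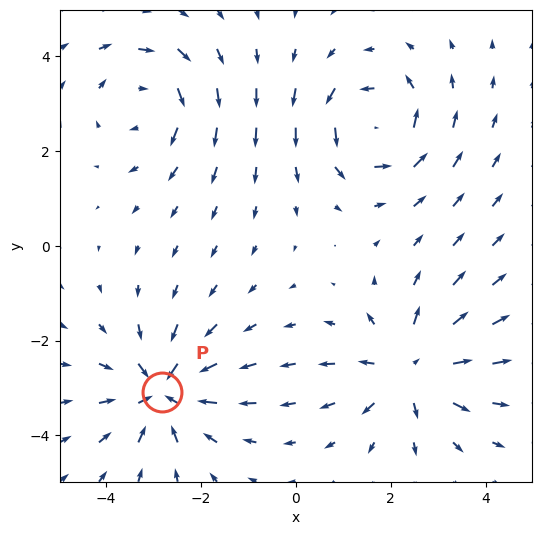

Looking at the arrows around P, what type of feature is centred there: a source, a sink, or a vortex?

At P (-2.8, -3.1) the arrows converge inward. Divergence about -5, curl ≈0 — negative divergence with near-zero curl is a sink.

sink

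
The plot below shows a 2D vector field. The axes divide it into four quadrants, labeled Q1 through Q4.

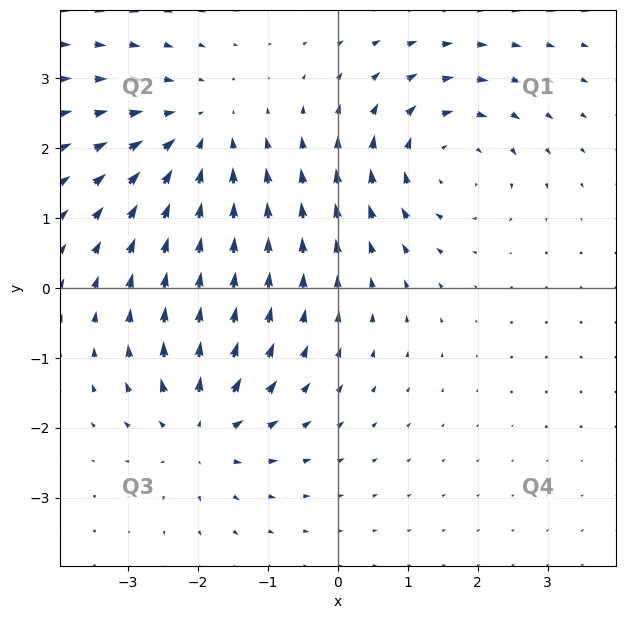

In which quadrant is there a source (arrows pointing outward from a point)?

The source sits at approximately (-2.0, -2.0), which lies in quadrant Q3. The divergence there is about +5, positive as expected for a source.

Q3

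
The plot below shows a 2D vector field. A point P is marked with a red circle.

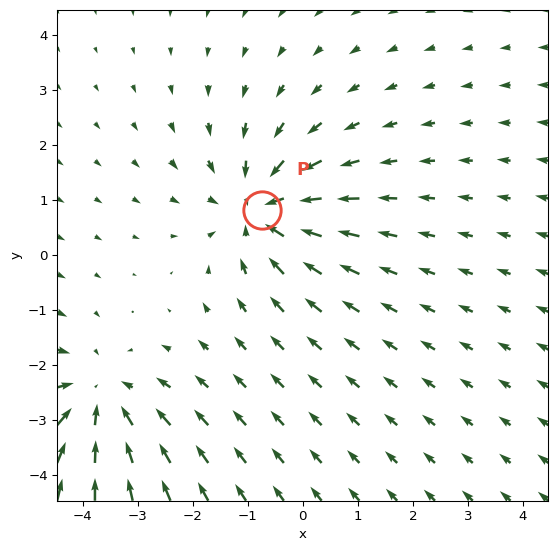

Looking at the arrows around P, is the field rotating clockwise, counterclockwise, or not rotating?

Near P at (-0.7, 0.8) the arrows show no circulation. The curl there is ≈0.

not rotating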